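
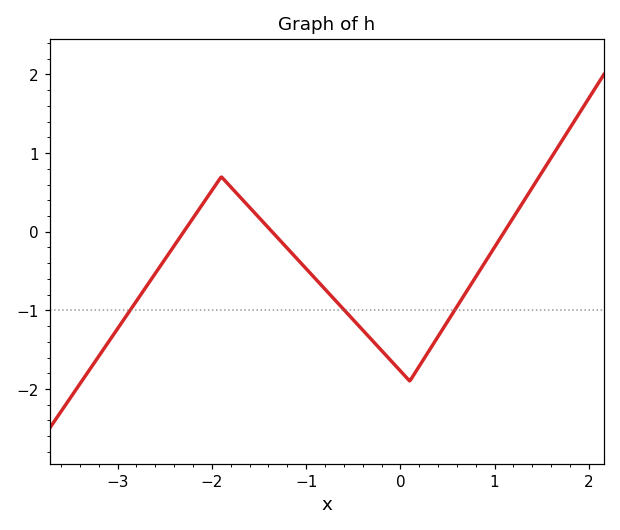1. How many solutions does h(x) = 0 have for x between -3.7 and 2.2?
3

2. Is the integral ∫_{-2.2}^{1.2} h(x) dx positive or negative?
negative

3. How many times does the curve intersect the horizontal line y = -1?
3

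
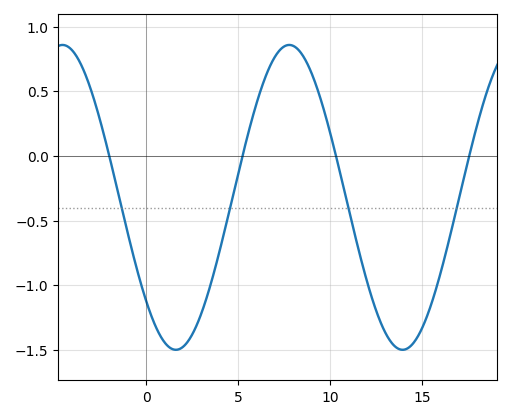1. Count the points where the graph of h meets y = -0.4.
4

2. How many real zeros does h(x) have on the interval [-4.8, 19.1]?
4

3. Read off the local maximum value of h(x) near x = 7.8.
0.86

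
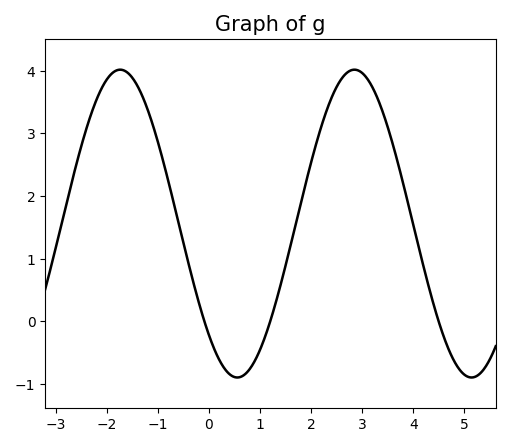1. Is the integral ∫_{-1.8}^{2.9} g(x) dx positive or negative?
positive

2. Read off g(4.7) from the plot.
-0.463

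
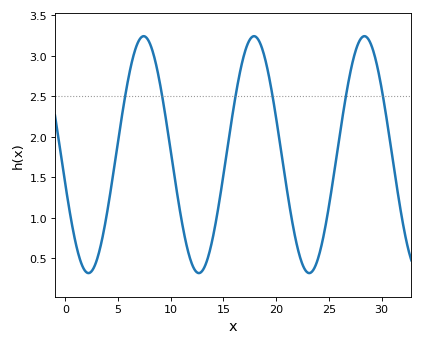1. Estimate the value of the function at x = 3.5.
0.743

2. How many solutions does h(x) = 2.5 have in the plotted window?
6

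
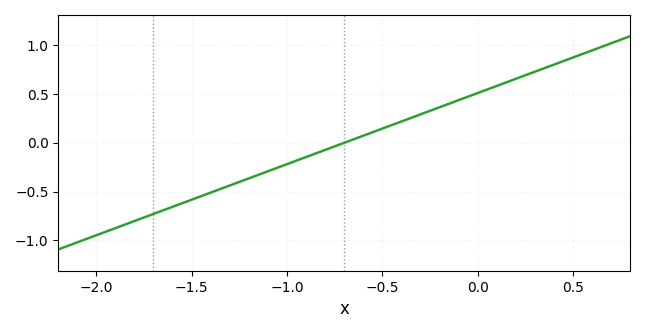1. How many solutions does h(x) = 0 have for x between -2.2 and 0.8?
1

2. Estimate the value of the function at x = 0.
0.511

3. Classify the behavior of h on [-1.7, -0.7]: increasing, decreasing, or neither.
increasing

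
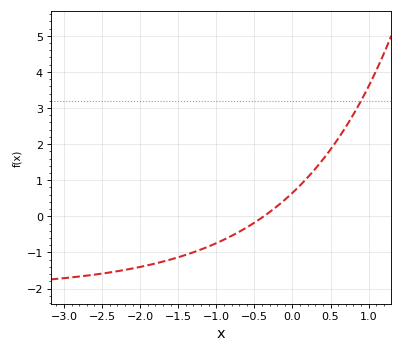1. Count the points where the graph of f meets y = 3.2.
1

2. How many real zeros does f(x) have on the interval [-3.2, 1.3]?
1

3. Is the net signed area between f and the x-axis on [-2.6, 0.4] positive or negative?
negative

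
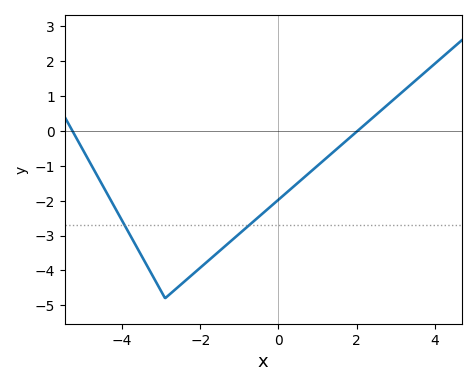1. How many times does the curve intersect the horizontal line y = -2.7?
2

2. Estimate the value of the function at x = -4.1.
-2.37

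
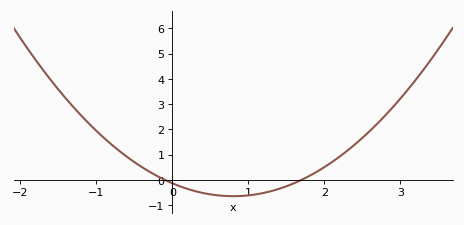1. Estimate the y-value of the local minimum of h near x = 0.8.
-0.6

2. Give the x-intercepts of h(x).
-0.1, 1.7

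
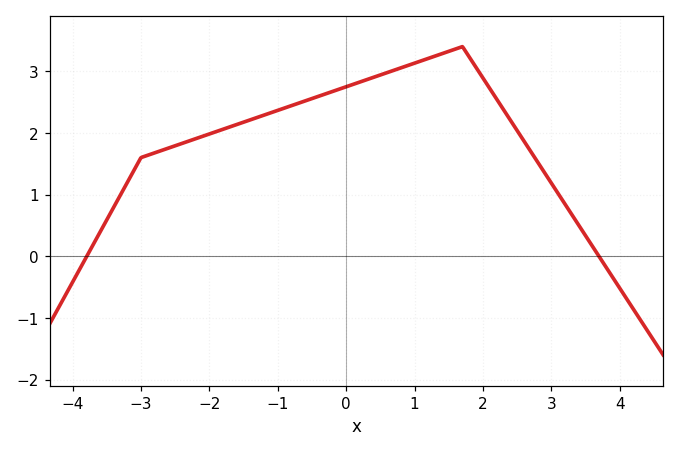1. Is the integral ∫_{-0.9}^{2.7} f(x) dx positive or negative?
positive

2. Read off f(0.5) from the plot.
2.9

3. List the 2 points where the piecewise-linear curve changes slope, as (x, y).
(-3, 1.6); (1.7, 3.4)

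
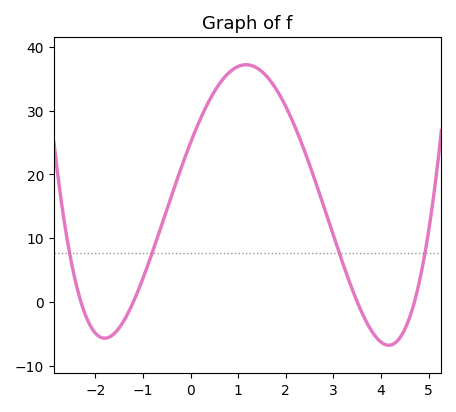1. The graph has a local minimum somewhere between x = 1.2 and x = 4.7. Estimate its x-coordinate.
4.2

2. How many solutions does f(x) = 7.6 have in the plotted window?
4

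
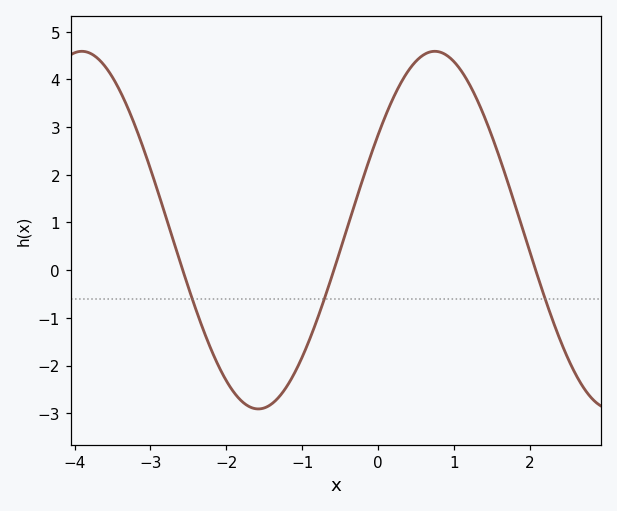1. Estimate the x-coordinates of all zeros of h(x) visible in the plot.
-2.6, -0.6, 2.1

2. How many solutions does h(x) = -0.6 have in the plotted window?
3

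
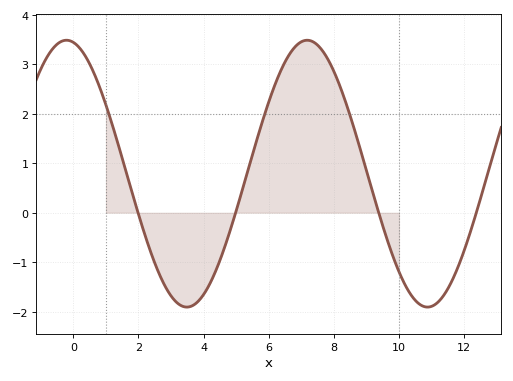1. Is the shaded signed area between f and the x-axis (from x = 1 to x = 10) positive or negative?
positive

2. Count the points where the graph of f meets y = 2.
3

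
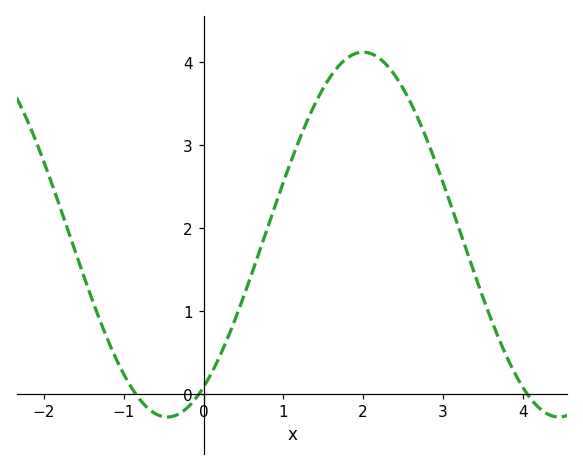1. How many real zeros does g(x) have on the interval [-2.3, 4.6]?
3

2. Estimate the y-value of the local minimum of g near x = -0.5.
-0.3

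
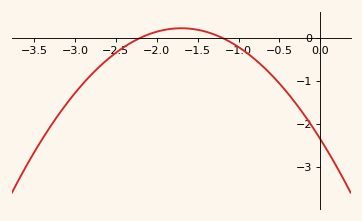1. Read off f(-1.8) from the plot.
0.2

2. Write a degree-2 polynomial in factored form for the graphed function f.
y = -0.89(x + 2.2)(x + 1.2)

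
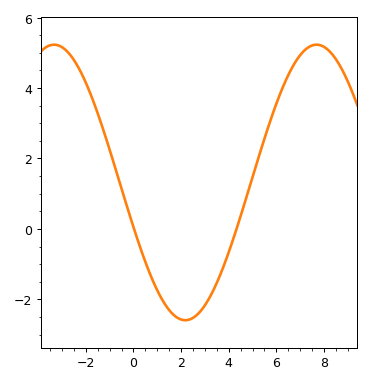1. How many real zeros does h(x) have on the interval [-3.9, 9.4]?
2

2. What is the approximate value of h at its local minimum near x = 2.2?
-2.6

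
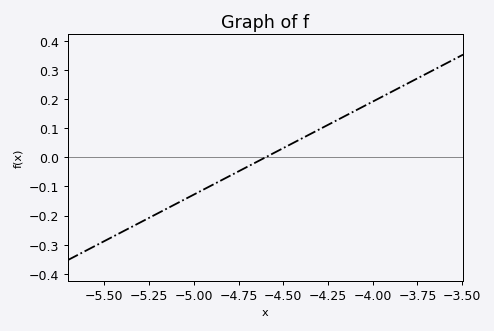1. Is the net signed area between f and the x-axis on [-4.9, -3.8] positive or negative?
positive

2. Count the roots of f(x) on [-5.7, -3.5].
1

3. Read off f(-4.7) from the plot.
-0.032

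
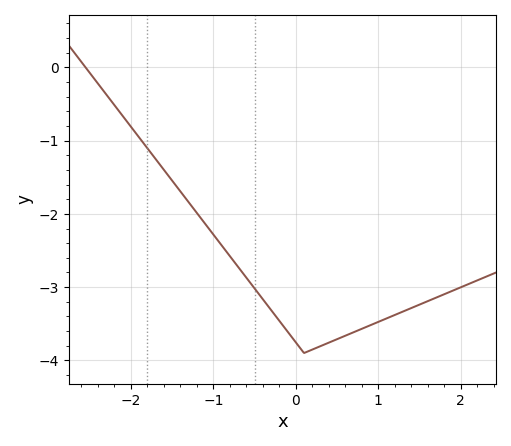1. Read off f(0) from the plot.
-3.75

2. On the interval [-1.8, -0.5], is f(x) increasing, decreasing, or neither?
decreasing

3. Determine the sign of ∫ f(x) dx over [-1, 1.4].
negative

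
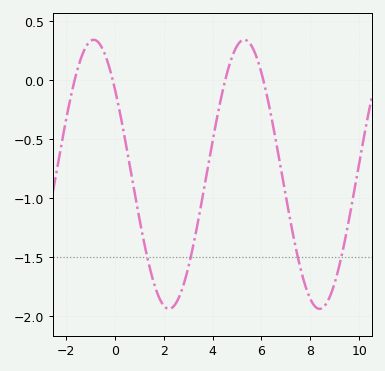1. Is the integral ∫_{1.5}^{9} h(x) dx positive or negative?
negative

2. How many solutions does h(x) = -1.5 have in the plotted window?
4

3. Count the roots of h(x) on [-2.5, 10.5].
4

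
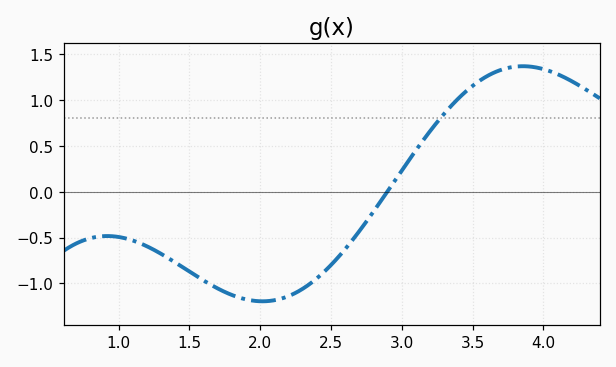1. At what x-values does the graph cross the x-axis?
2.9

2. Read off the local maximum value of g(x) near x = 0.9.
-0.5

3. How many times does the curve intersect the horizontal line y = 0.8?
1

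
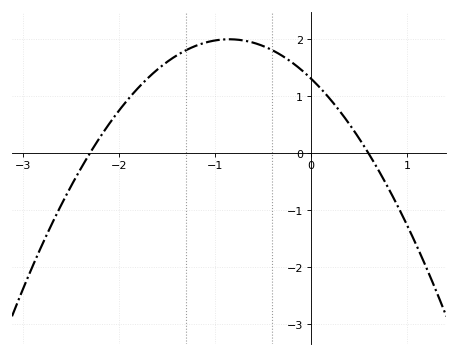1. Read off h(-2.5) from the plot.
-0.589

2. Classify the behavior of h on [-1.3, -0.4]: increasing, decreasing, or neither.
neither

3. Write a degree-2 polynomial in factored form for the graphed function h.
y = -0.95(x + 2.3)(x - 0.6)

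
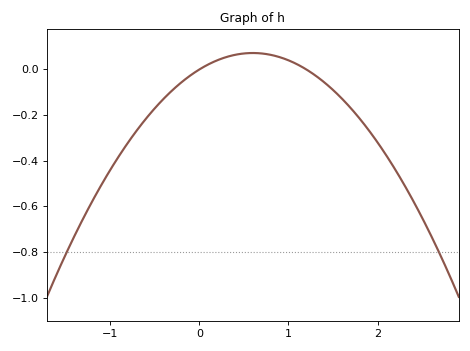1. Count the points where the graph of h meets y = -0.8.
2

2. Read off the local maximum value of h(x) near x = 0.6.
0.08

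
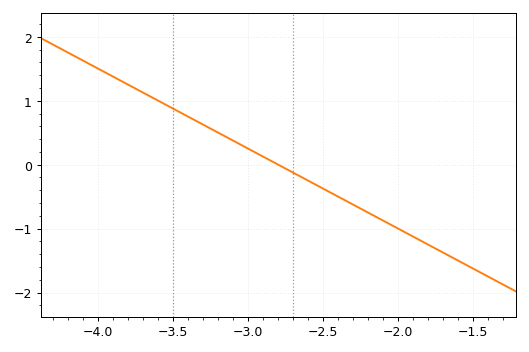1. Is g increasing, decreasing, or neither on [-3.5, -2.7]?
decreasing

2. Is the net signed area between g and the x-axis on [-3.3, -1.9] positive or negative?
negative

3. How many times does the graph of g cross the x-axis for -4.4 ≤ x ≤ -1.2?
1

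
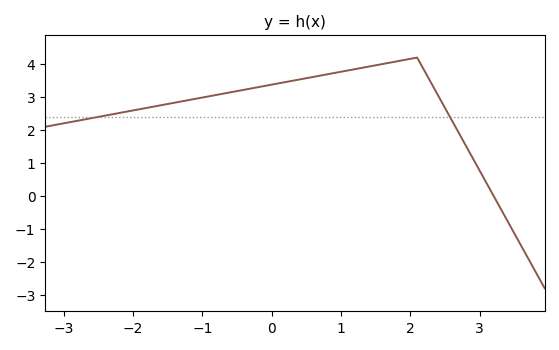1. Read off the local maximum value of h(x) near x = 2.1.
4.2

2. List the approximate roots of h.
3.2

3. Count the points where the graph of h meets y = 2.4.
2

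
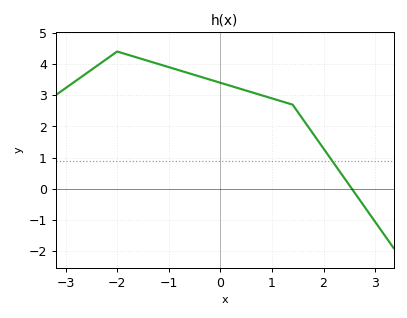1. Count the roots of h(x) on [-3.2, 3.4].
1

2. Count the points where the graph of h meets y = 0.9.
1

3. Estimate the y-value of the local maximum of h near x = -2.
4.4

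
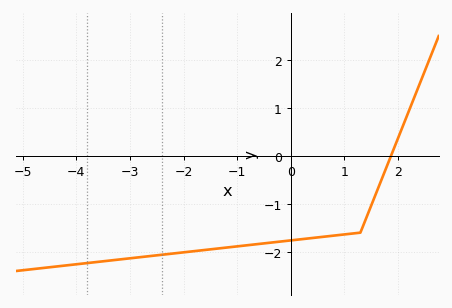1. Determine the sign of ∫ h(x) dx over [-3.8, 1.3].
negative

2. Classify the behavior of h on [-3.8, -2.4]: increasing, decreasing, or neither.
increasing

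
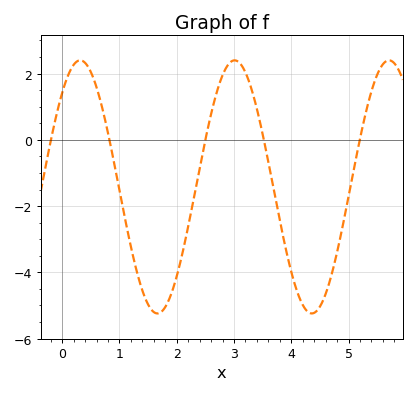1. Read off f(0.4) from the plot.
2.4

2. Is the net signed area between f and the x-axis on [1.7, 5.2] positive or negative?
negative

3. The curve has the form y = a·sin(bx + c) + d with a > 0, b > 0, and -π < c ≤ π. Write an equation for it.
y = 3.82sin(2.3x + 0.84) - 1.42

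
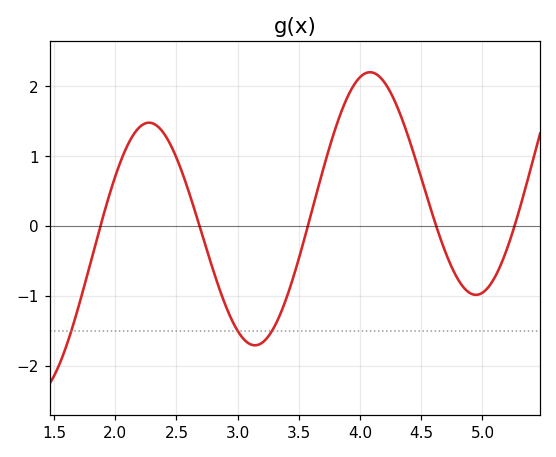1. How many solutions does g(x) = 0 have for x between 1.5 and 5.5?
5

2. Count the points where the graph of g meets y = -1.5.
3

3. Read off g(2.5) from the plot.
1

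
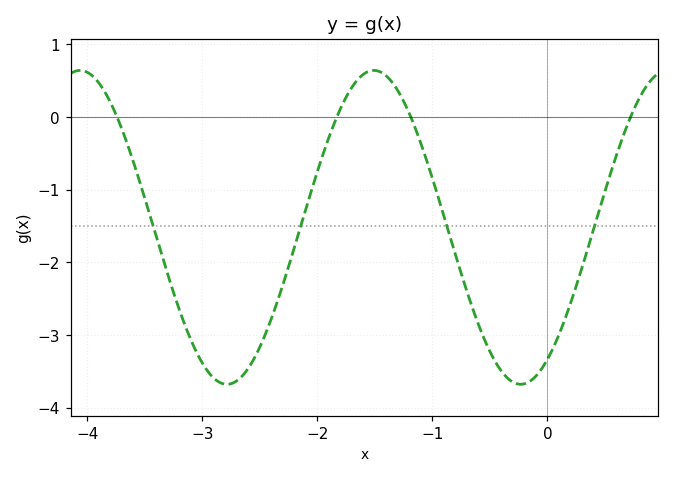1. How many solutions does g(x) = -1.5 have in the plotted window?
4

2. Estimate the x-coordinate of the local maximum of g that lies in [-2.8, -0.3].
-1.5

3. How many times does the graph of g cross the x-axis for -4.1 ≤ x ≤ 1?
4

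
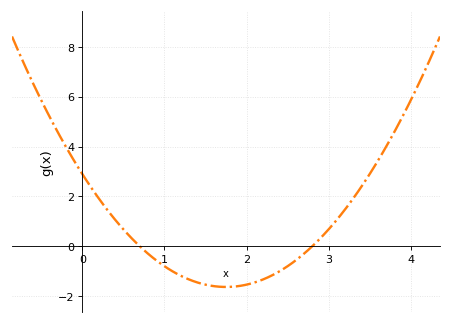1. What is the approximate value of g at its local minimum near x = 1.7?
-1.63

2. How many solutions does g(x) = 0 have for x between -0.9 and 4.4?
2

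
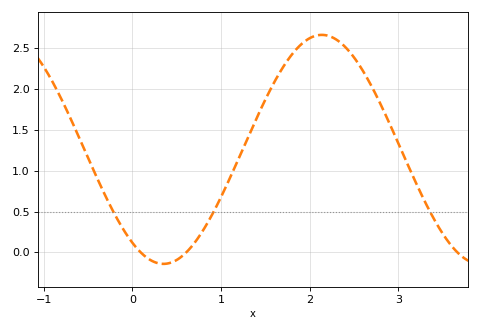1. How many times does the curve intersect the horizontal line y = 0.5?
3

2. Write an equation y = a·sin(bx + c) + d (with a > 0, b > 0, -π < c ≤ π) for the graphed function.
y = 1.4sin(1.8x - 2.2) + 1.26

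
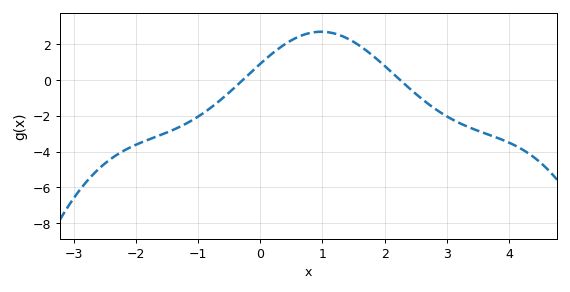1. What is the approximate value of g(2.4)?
-0.4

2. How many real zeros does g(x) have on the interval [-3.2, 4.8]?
2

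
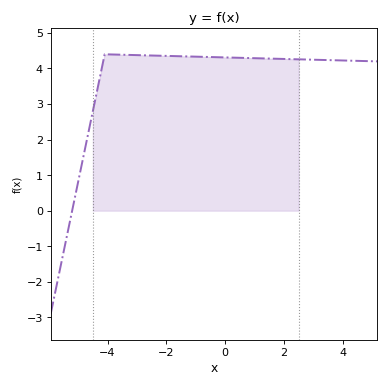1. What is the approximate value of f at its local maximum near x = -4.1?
4.4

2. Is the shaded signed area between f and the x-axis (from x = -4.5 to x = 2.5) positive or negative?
positive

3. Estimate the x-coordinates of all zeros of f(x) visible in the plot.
-5.2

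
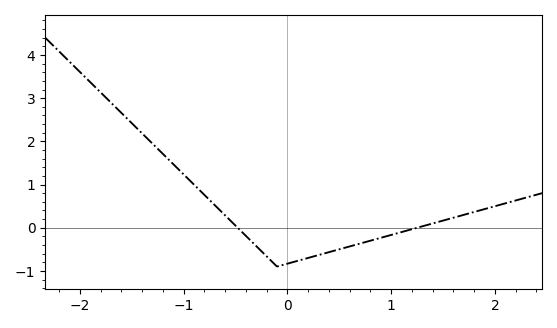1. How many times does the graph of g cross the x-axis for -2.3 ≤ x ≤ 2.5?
2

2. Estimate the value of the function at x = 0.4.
-0.567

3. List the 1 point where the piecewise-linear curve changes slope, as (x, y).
(-0.1, -0.9)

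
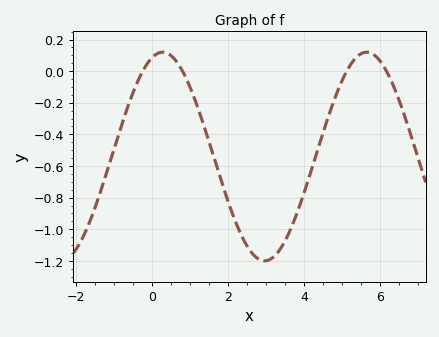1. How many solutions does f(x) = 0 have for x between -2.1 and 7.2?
4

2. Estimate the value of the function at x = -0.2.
0.02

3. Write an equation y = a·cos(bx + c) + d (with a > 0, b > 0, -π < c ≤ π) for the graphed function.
y = 0.66cos(1.2x - 0.32) - 0.54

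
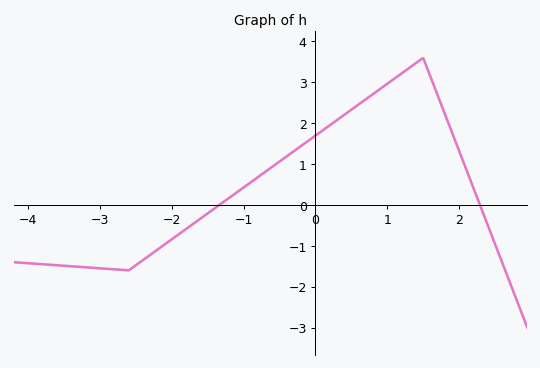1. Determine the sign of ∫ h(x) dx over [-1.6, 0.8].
positive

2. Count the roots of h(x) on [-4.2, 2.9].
2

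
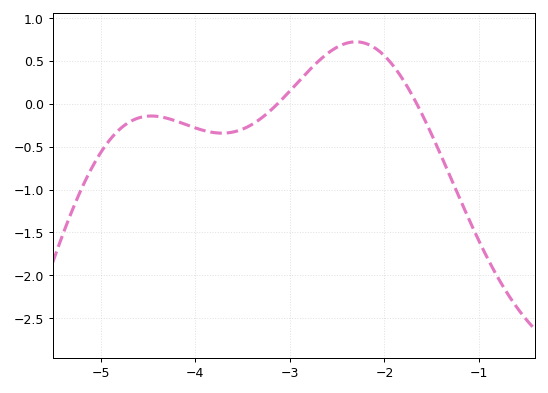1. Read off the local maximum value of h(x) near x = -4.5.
-0.15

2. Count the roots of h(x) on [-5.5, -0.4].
2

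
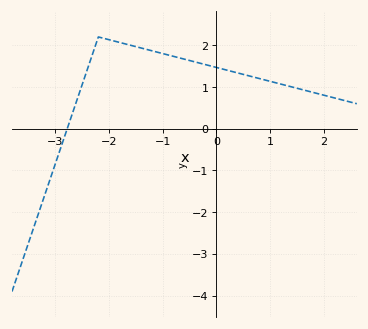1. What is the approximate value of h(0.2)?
1.4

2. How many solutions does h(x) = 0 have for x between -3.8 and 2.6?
1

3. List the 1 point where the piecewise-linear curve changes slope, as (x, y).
(-2.2, 2.2)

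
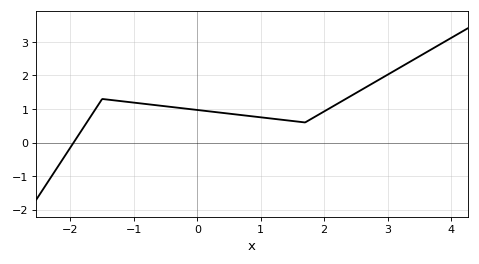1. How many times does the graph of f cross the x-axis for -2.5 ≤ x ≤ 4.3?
1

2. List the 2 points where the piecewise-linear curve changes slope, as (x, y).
(-1.5, 1.3); (1.7, 0.6)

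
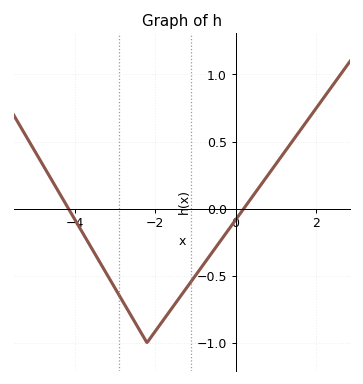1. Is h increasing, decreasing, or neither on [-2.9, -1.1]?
neither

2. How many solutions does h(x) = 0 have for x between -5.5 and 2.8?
2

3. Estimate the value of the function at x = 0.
-0.085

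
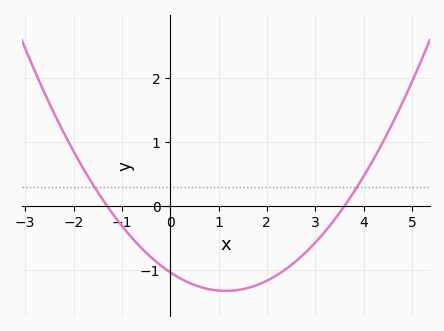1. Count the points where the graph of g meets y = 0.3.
2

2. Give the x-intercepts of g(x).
-1.3, 3.6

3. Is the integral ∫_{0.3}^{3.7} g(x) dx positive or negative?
negative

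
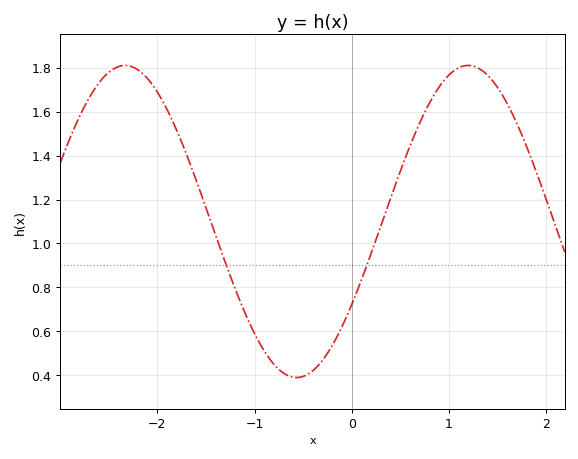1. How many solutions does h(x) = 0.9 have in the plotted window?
2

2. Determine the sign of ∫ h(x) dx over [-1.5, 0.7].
positive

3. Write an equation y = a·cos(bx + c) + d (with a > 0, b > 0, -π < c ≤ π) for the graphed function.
y = 0.71cos(1.8x - 2.1) + 1.1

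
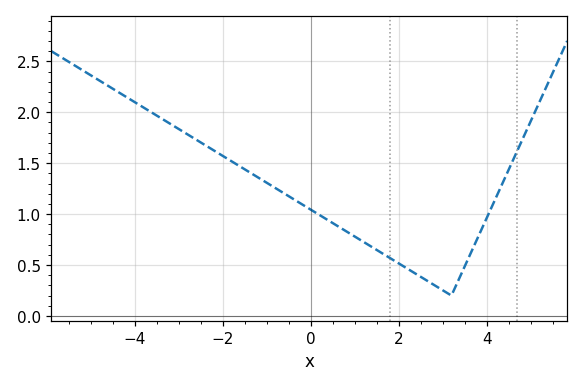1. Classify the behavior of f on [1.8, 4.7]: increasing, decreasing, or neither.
neither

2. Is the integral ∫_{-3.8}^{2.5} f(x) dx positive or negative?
positive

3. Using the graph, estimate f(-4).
2.1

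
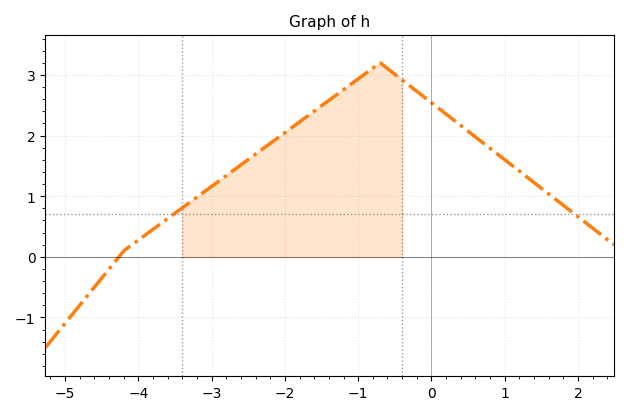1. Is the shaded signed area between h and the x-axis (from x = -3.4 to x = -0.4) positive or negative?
positive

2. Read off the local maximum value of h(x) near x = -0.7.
3.2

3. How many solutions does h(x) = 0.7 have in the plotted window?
2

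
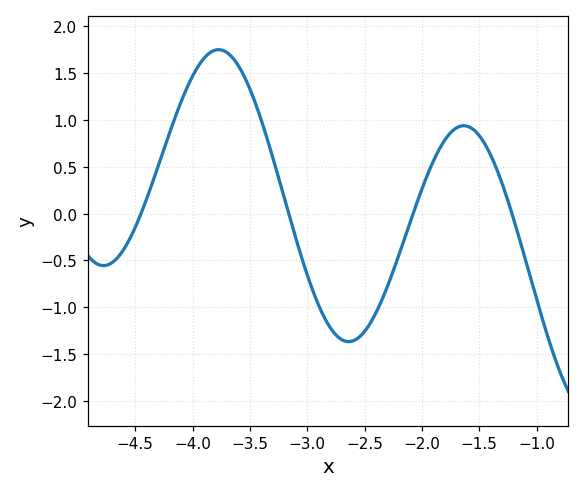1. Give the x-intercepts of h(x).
-4.45, -3.16, -2.08, -1.22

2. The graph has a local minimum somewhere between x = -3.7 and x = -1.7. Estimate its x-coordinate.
-2.64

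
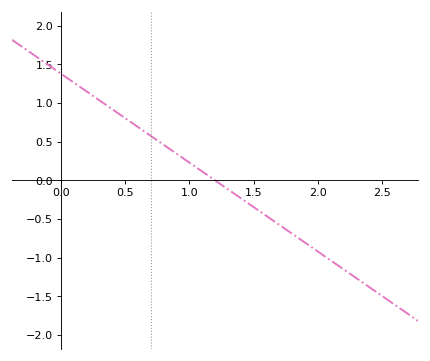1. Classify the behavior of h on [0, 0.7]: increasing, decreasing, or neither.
decreasing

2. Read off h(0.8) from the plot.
0.45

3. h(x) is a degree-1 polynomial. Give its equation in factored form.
y = -1.15(x - 1.2)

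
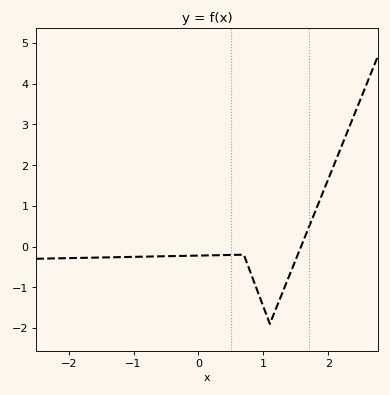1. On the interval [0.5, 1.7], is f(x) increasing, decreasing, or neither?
neither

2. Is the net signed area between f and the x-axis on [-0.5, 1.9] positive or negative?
negative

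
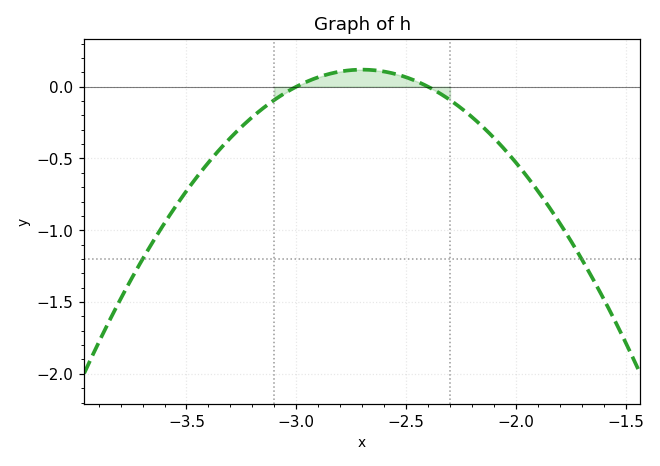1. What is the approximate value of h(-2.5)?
0.05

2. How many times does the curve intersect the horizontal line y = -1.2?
2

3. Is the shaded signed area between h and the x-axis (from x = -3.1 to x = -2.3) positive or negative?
positive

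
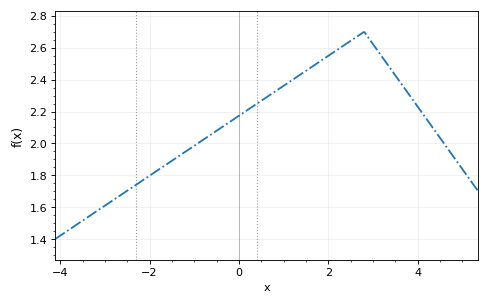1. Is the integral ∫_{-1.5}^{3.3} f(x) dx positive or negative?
positive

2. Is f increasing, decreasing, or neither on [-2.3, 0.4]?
increasing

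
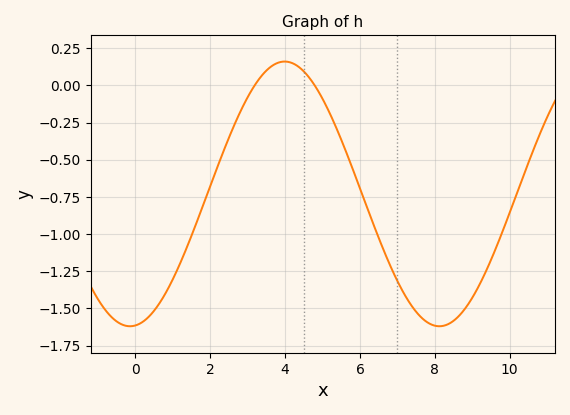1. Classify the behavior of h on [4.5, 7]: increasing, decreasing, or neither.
decreasing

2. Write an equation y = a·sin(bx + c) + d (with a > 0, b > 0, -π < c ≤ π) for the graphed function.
y = 0.89sin(0.76x - 1.46) - 0.73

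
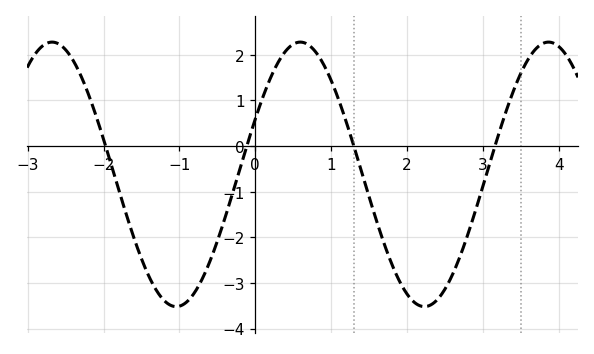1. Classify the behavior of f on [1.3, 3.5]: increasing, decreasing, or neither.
neither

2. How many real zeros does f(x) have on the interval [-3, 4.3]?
4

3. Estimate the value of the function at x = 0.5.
2.2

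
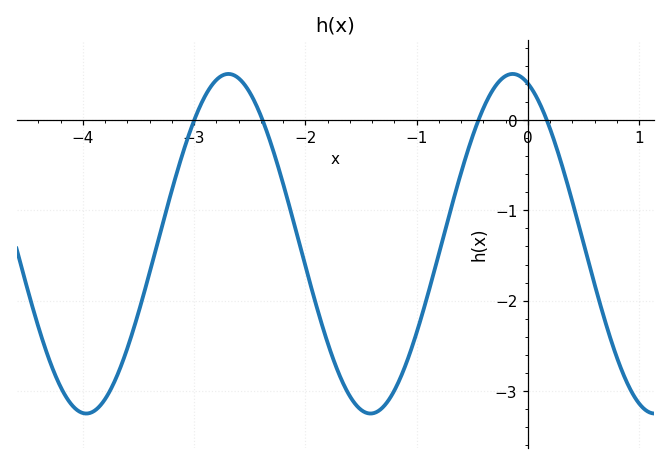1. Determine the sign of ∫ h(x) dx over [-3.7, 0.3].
negative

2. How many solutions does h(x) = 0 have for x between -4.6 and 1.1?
4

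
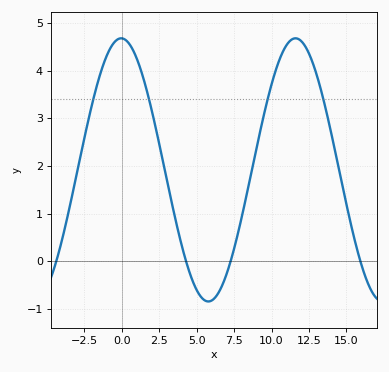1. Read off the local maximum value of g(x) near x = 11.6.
4.7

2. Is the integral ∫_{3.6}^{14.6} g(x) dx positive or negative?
positive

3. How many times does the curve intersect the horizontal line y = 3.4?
4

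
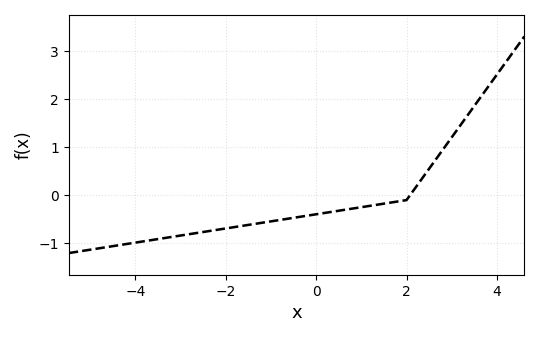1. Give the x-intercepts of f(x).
2.08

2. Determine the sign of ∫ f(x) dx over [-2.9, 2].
negative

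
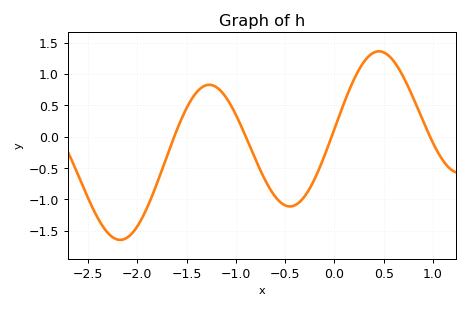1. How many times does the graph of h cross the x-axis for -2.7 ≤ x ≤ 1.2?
4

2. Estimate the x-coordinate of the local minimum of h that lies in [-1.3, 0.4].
-0.451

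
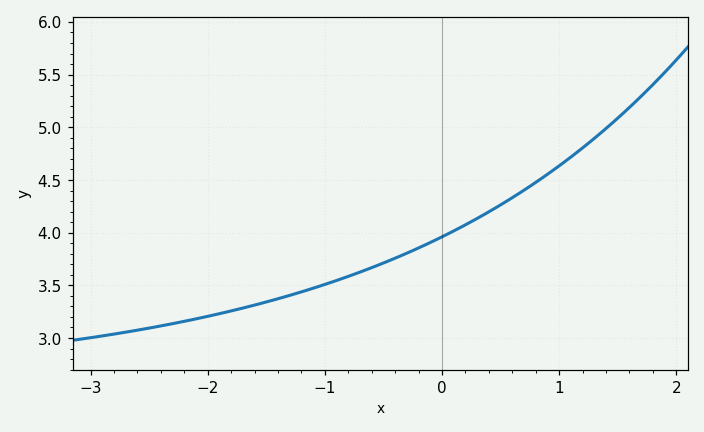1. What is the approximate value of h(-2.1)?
3.18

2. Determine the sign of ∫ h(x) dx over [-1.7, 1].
positive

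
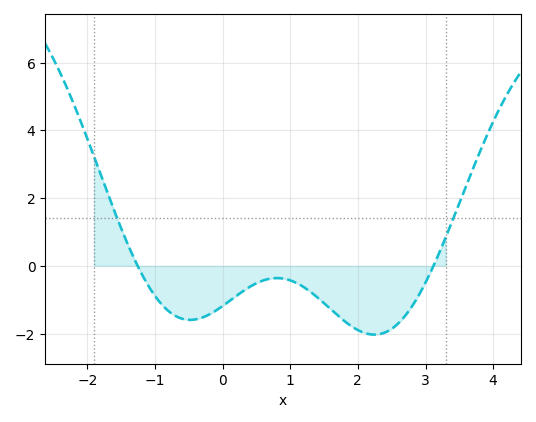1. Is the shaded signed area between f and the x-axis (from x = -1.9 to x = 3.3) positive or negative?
negative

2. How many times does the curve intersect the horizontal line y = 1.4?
2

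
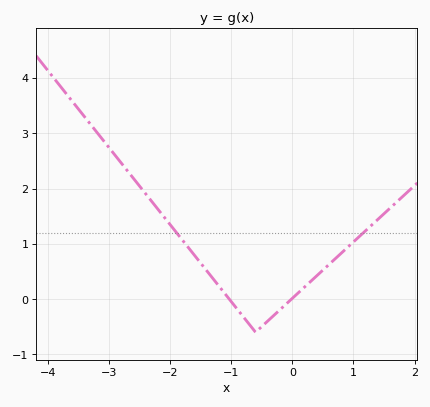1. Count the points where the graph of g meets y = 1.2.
2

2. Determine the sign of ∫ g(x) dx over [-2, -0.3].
positive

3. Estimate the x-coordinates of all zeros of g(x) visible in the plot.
-1, 0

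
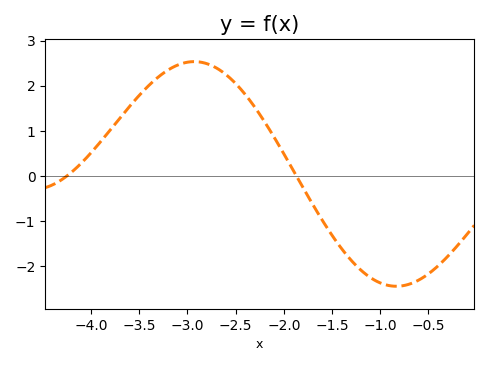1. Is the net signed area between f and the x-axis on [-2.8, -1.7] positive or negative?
positive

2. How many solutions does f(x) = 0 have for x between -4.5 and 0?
2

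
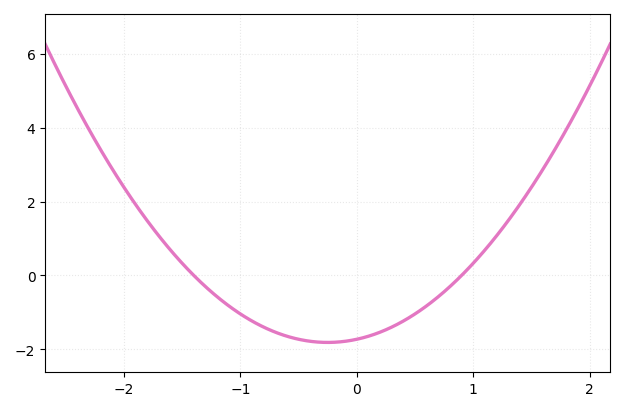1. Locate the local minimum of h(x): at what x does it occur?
-0.2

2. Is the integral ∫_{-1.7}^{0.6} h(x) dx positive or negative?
negative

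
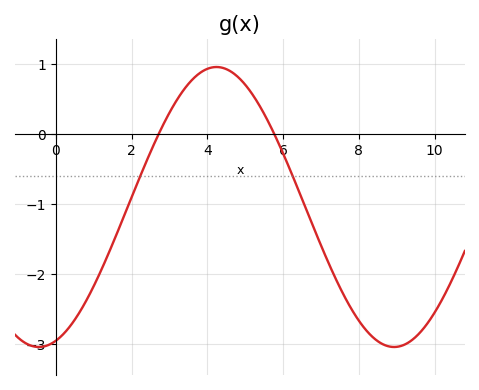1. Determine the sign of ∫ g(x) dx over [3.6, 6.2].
positive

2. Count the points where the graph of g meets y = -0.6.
2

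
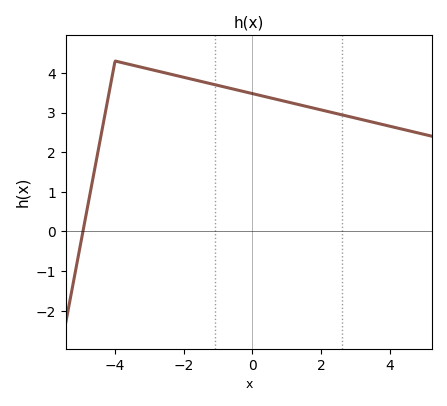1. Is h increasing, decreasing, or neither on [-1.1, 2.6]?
decreasing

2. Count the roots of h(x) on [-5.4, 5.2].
1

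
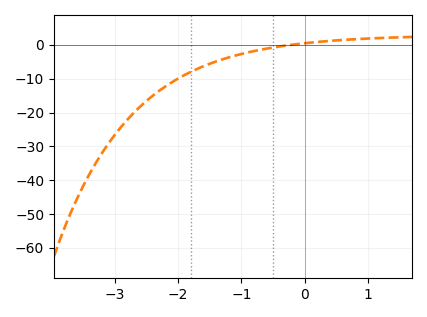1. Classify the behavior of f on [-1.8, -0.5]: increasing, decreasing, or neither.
increasing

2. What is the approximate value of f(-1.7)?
-7.11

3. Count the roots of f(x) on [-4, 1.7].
1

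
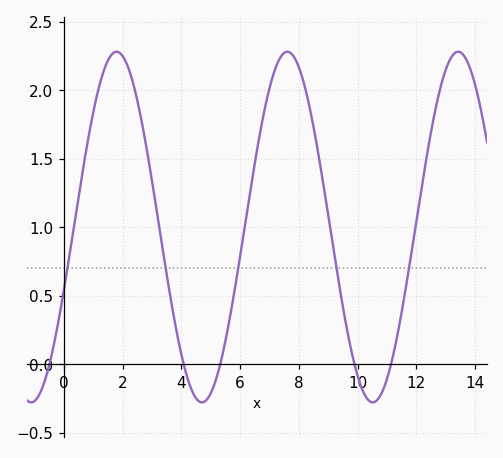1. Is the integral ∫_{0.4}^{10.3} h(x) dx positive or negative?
positive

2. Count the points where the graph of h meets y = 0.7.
5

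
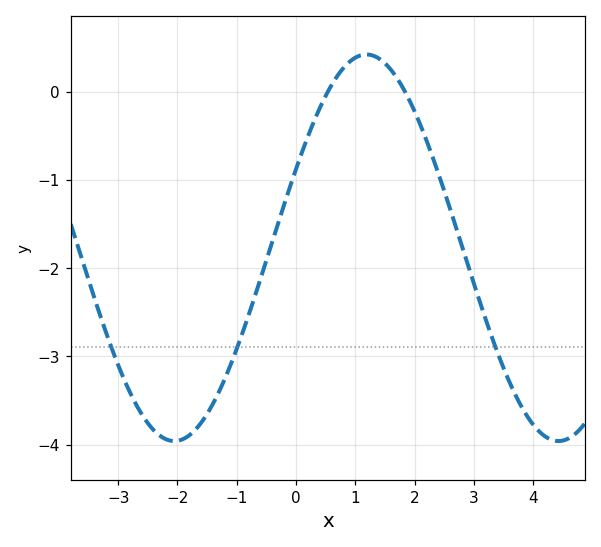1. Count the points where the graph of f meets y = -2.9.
3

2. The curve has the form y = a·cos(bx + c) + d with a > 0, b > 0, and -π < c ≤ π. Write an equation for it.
y = 2.19cos(0.97x - 1.1) - 1.77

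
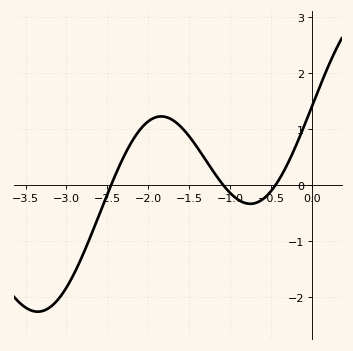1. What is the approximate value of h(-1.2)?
0.231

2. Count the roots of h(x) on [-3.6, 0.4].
3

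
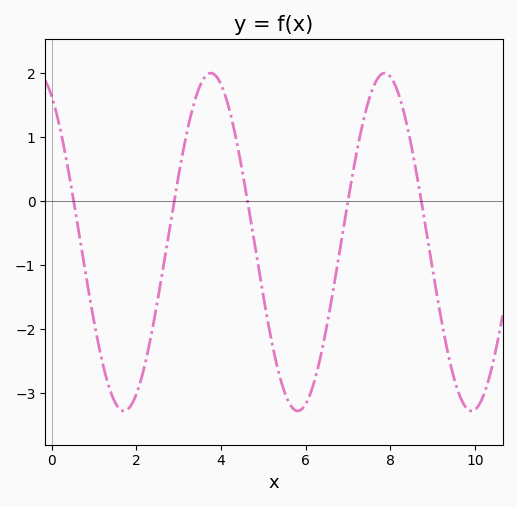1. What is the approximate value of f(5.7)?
-3.2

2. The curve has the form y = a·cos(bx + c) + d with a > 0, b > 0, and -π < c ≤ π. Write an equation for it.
y = 2.64cos(1.5x + 0.53) - 0.64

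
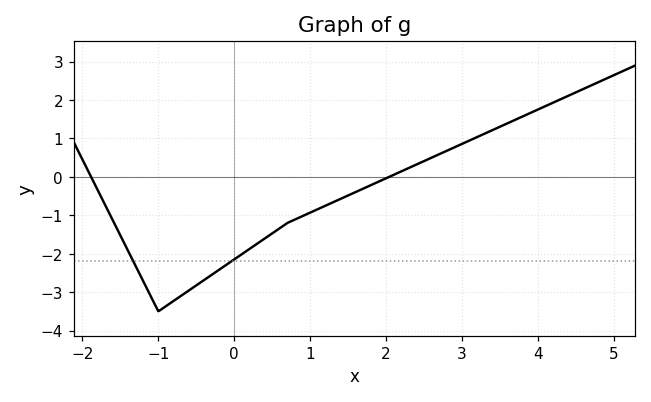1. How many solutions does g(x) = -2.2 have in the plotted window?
2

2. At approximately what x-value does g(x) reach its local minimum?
-1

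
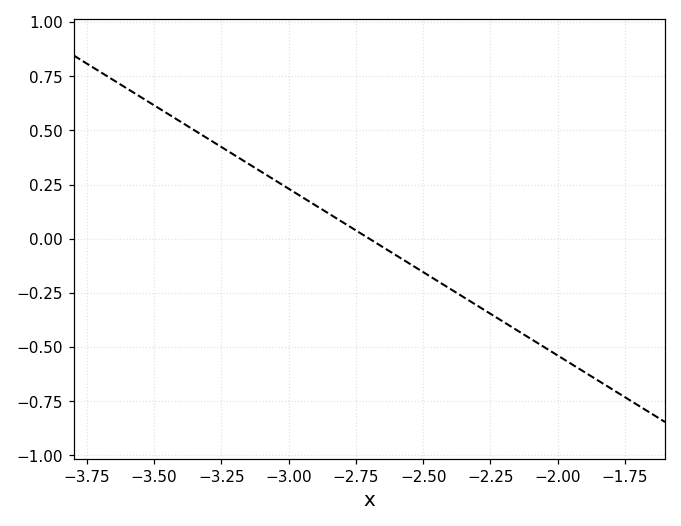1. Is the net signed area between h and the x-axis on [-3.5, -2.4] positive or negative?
positive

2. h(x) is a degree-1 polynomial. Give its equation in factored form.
y = -0.77(x + 2.7)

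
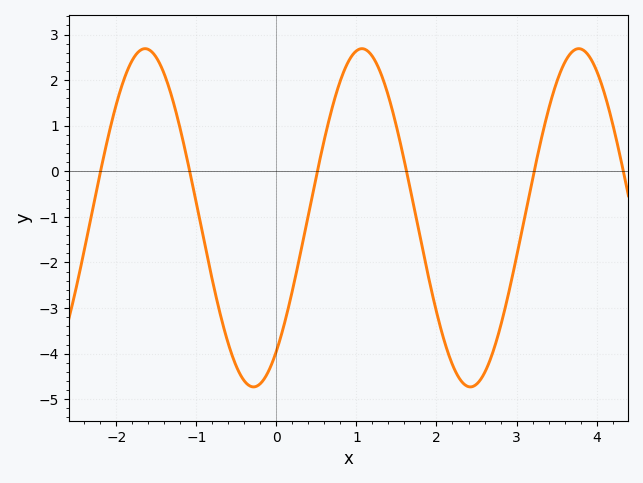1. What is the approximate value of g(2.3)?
-4.58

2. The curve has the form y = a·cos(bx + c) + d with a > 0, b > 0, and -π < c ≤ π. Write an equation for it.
y = 3.71cos(2.32x - 2.48) - 1.02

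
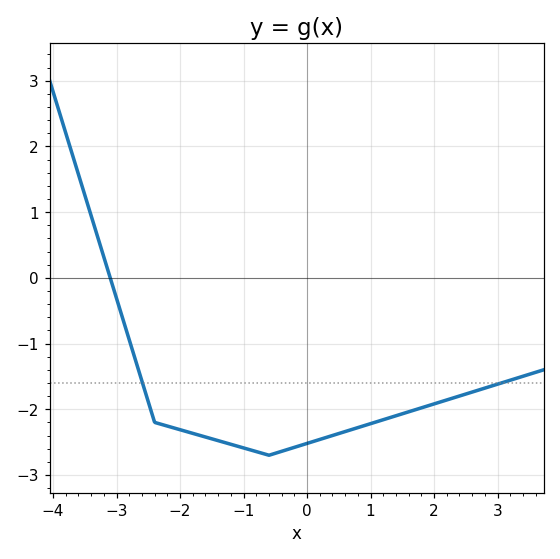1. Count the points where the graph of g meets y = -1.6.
2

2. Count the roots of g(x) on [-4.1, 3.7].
1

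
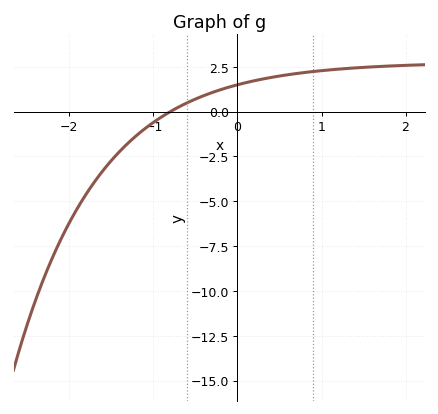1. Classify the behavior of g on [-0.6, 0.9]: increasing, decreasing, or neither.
increasing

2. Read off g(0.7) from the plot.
2.13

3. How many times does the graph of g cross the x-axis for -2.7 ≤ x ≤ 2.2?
1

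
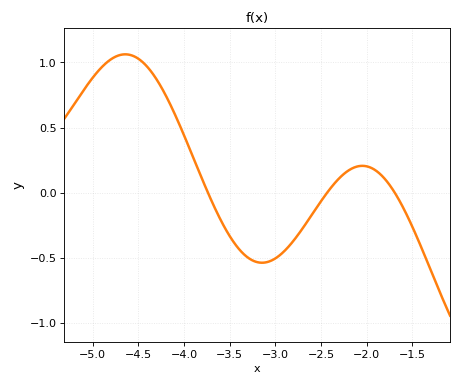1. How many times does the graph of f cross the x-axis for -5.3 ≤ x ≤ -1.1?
3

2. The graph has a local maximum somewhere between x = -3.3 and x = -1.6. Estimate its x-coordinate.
-2.05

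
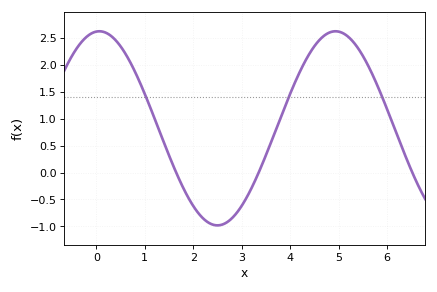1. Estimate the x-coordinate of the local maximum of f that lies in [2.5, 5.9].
4.93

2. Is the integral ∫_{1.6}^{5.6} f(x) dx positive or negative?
positive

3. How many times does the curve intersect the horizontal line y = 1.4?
3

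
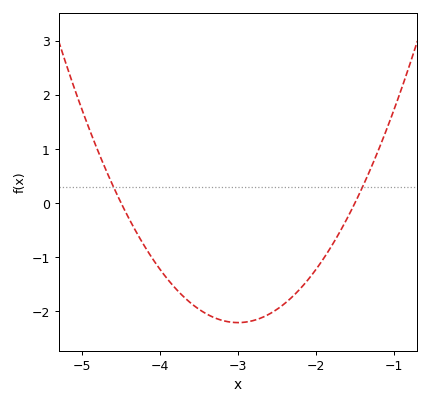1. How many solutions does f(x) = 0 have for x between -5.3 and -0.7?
2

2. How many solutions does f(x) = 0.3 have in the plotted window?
2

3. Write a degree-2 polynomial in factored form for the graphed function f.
y = 0.98(x + 4.5)(x + 1.5)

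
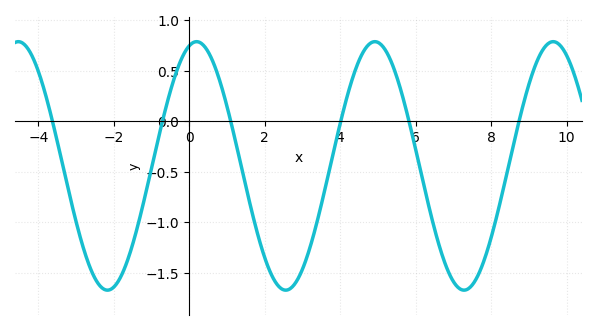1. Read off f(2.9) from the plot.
-1.55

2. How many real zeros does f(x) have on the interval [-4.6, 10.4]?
6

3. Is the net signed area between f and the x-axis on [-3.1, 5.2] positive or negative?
negative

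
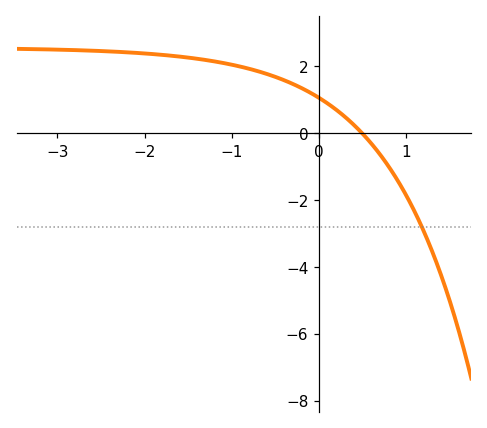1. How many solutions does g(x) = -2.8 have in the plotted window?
1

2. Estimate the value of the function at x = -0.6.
1.8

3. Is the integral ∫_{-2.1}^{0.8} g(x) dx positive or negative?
positive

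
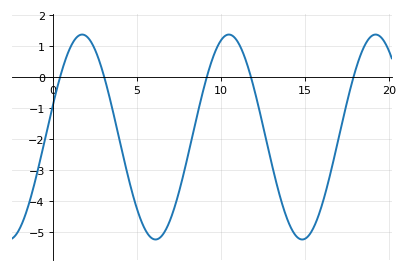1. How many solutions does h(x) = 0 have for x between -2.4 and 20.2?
5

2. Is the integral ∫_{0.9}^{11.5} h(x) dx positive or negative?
negative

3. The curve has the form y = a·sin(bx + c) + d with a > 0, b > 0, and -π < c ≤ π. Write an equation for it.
y = 3.31sin(0.72x + 0.302) - 1.93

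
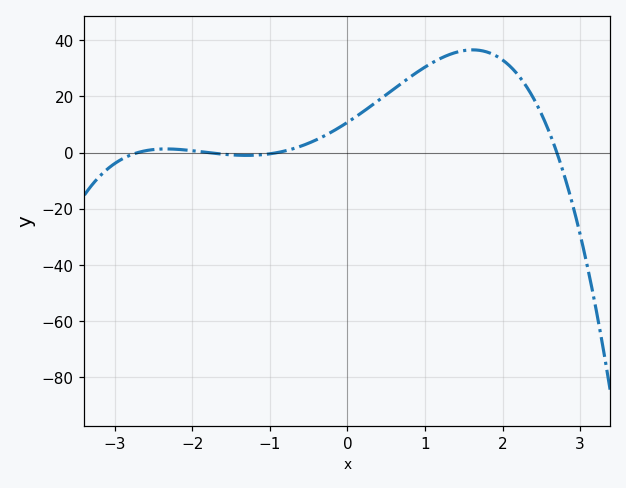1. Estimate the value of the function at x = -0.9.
0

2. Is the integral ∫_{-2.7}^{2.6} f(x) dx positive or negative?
positive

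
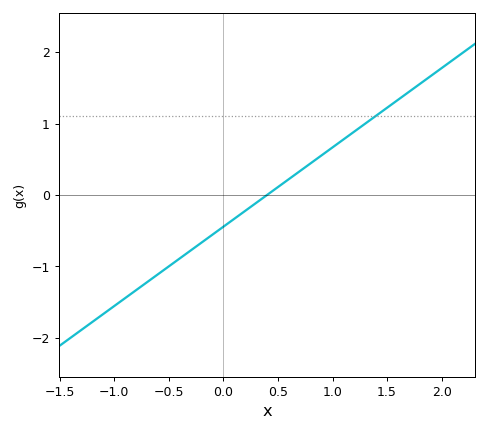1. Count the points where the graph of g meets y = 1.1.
1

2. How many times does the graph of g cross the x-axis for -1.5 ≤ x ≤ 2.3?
1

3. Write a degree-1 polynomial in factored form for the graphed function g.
y = 1.11(x - 0.4)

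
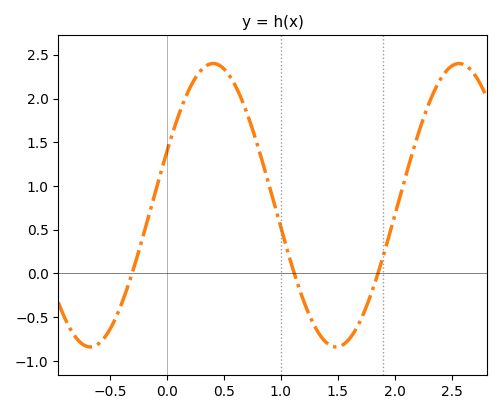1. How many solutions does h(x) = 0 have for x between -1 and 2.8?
3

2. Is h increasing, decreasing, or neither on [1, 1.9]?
neither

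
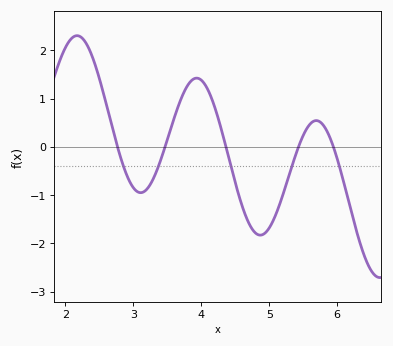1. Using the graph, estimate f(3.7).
1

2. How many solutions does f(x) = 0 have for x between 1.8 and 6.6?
5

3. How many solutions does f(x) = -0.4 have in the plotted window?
5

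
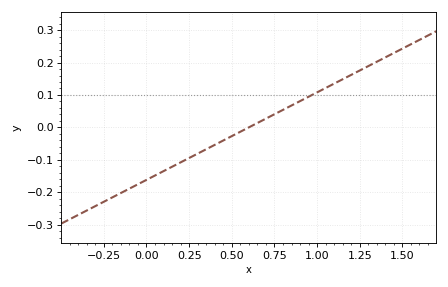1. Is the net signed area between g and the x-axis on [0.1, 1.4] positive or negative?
positive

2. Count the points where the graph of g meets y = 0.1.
1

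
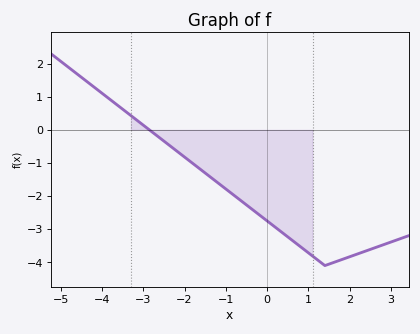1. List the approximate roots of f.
-2.85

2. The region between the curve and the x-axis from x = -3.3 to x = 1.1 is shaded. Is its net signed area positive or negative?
negative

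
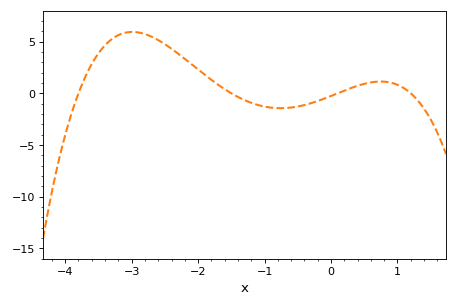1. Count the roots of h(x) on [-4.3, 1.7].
4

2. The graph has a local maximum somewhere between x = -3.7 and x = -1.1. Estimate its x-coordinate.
-2.99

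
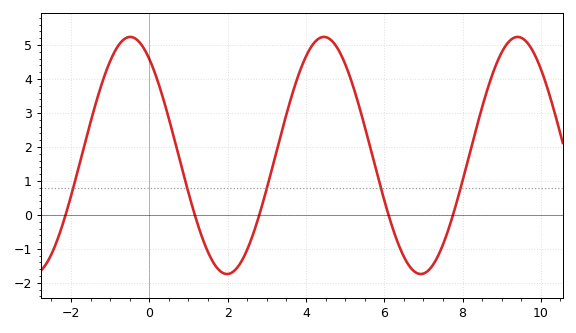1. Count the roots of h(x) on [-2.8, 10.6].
5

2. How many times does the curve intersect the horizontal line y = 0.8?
5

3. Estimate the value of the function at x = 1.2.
-0.1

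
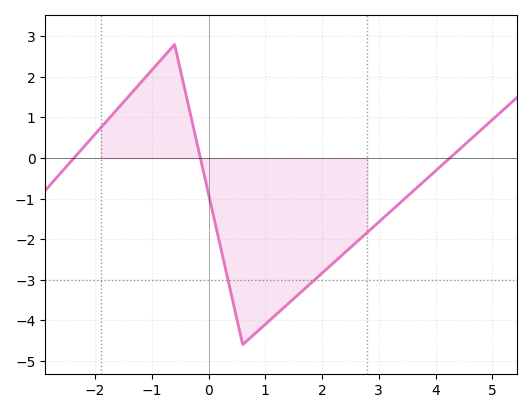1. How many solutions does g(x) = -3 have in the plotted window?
2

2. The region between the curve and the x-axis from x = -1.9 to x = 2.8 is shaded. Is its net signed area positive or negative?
negative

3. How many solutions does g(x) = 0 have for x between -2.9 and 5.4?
3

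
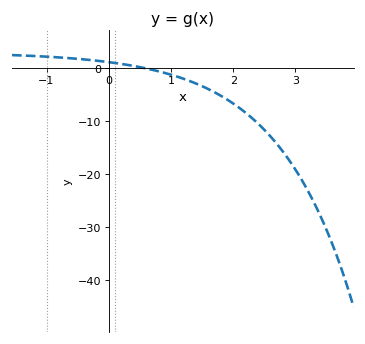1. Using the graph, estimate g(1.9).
-6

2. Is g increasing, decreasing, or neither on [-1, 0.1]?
decreasing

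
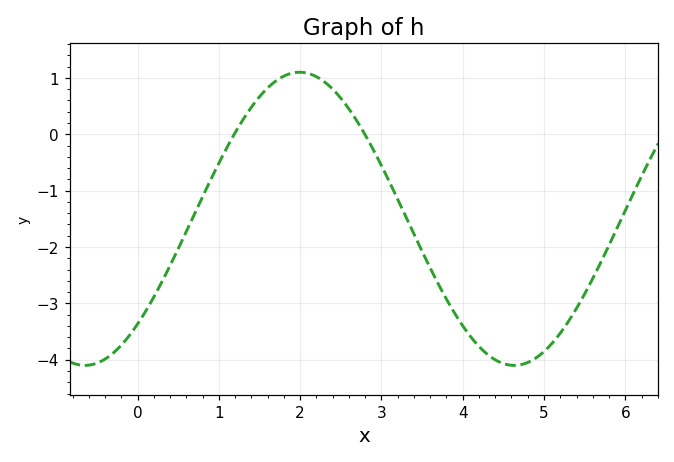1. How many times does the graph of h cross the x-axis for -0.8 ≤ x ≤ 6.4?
2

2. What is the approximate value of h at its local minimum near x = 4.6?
-4.1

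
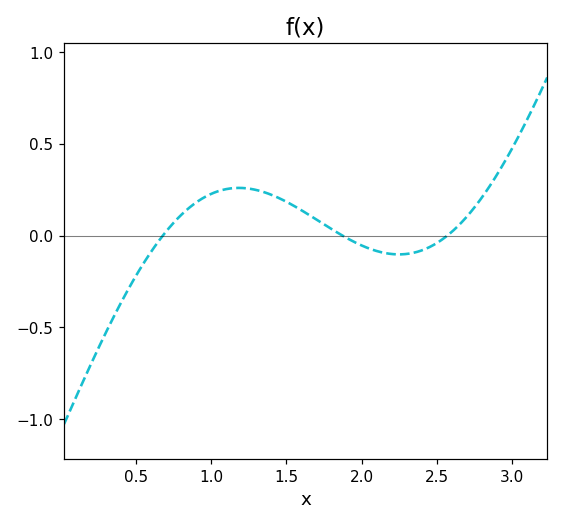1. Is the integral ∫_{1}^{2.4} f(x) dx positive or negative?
positive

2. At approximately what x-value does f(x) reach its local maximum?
1.2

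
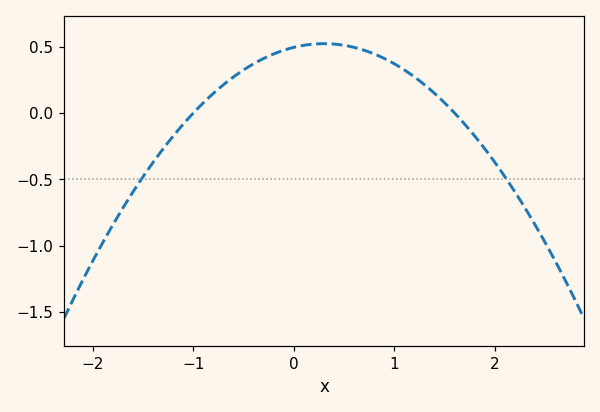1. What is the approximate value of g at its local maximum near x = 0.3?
0.524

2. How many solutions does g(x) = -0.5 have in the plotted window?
2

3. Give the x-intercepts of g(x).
-1, 1.6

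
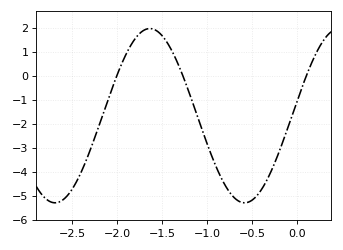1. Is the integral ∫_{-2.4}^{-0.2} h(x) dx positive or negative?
negative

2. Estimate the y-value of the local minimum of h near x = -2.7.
-5.3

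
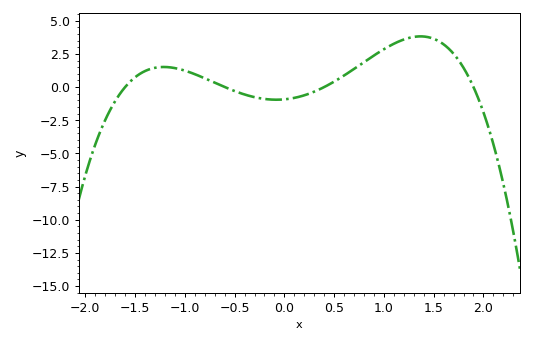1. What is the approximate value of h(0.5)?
0.5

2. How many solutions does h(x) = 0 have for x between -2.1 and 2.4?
4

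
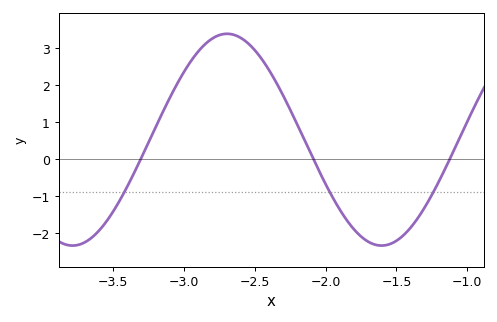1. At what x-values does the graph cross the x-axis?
-3.3, -2.09, -1.12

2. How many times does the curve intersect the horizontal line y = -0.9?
3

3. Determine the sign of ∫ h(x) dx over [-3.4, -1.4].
positive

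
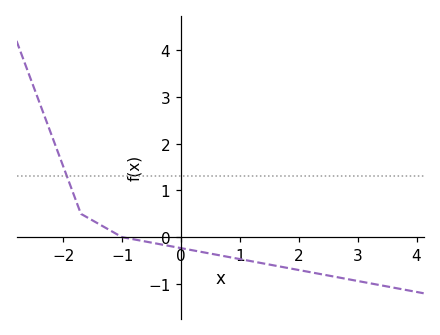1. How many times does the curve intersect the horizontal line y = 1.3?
1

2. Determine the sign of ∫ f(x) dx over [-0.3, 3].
negative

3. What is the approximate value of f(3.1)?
-1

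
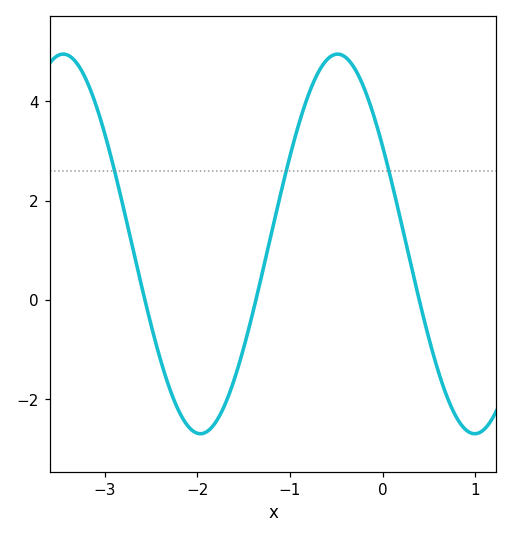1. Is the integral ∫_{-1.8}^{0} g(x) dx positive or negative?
positive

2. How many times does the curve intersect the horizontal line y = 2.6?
3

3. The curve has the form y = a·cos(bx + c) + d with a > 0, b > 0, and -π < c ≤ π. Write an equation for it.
y = 3.82cos(2.1x + 1) + 1.13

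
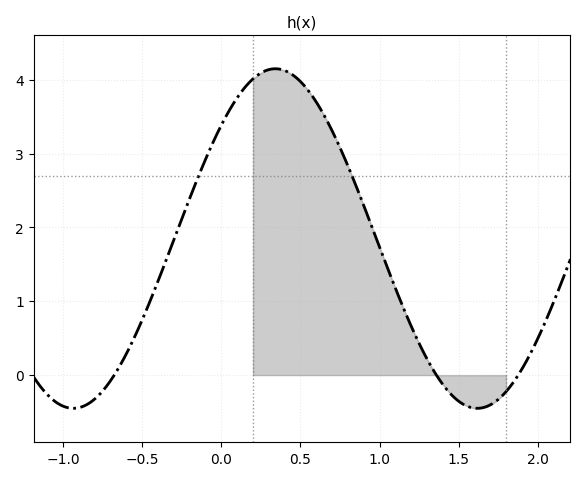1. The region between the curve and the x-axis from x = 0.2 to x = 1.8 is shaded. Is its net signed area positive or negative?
positive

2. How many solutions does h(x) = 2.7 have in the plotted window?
2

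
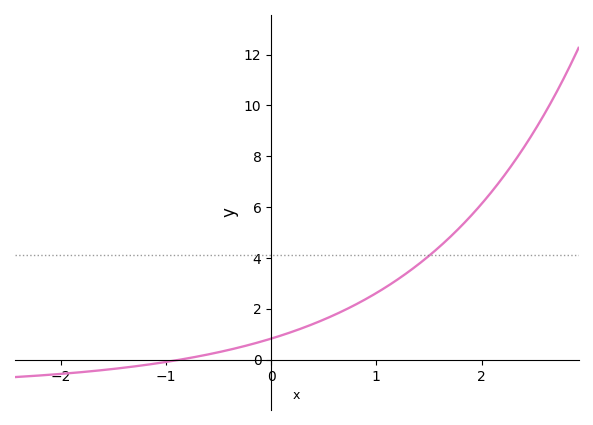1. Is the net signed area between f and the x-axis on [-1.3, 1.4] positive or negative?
positive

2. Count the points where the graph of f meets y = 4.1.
1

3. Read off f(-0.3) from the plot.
0.488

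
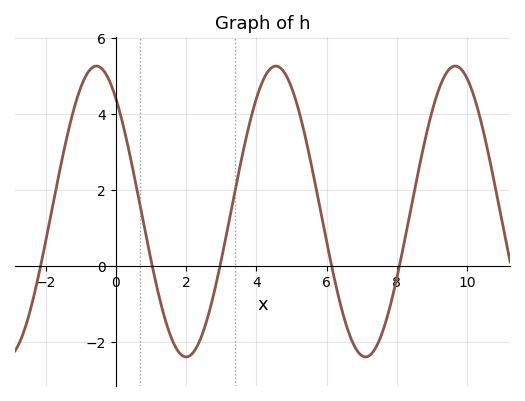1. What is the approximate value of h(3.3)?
1.55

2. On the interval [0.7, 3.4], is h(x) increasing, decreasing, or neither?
neither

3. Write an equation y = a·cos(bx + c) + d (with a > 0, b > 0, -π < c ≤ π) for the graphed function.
y = 3.82cos(1.23x + 0.682) + 1.44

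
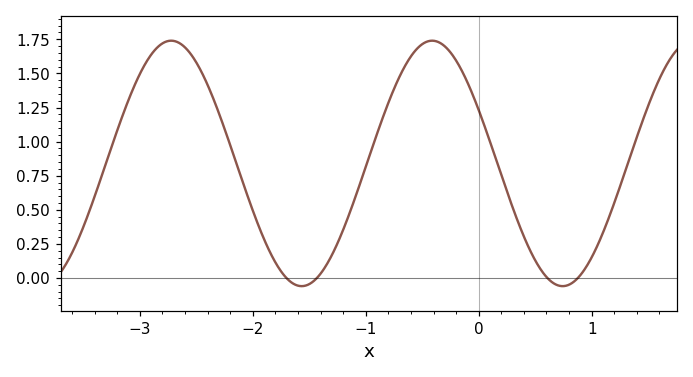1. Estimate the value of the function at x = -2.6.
1.7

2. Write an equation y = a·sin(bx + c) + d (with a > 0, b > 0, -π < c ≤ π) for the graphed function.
y = 0.9sin(2.7x + 2.7) + 0.84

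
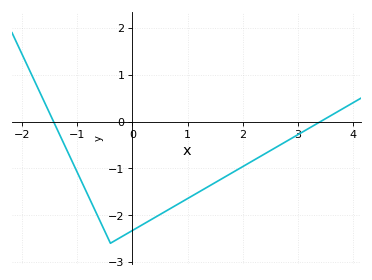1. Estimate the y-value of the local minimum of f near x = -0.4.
-2.6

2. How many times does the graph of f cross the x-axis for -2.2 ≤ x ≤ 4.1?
2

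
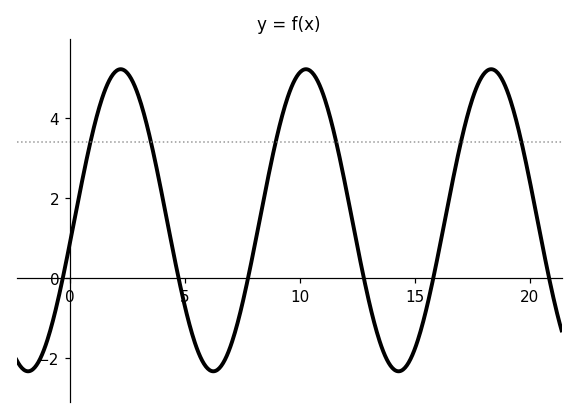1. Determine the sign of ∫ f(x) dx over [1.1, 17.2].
positive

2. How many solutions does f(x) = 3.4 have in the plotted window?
6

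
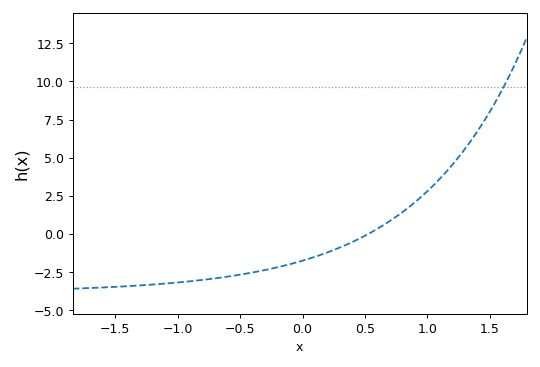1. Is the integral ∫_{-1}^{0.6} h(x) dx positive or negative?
negative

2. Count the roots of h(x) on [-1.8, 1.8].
1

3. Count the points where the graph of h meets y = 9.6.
1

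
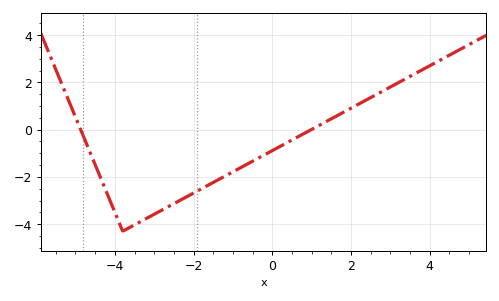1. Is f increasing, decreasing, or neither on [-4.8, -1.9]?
neither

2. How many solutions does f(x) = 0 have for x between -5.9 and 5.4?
2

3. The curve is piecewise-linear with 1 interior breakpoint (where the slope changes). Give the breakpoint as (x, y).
(-3.8, -4.3)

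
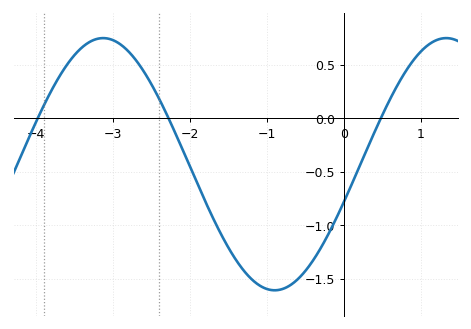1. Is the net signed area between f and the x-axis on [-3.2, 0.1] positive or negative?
negative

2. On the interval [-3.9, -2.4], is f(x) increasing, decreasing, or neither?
neither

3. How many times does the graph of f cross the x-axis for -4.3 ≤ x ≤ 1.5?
3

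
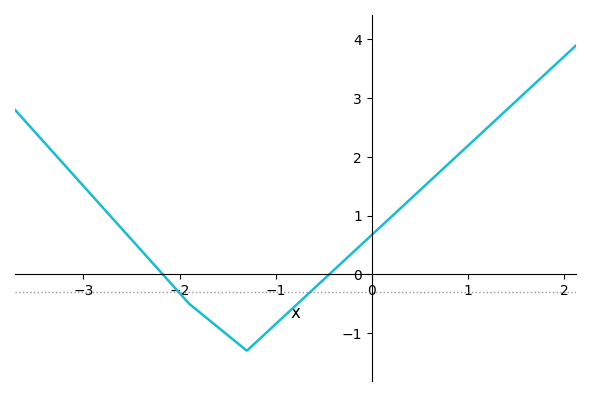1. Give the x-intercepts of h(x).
-2.17, -0.444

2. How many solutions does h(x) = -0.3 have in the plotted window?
2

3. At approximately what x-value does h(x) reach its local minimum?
-1.3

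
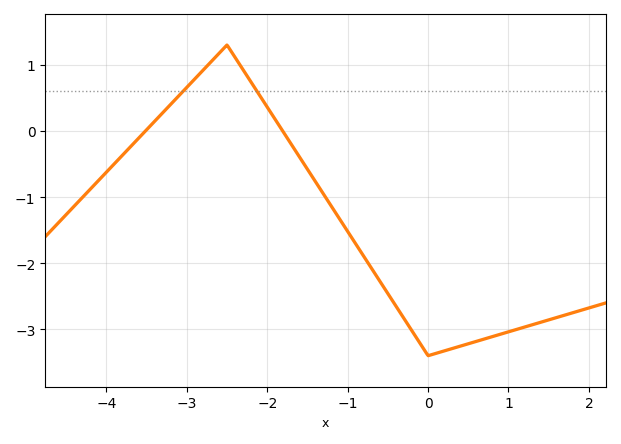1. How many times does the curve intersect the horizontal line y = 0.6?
2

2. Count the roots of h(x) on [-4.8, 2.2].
2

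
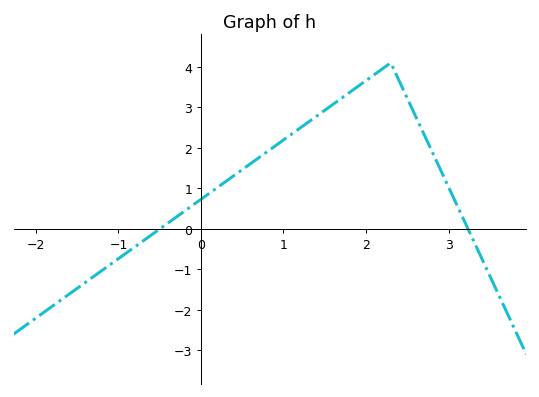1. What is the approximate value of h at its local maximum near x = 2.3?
4.1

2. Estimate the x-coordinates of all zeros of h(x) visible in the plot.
-0.497, 3.24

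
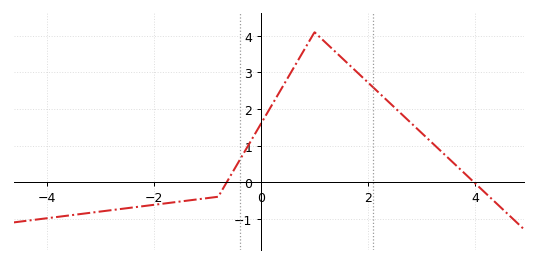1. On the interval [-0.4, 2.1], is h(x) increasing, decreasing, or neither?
neither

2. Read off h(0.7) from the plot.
3.35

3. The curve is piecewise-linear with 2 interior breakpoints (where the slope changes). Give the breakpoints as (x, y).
(-0.8, -0.4); (1, 4.1)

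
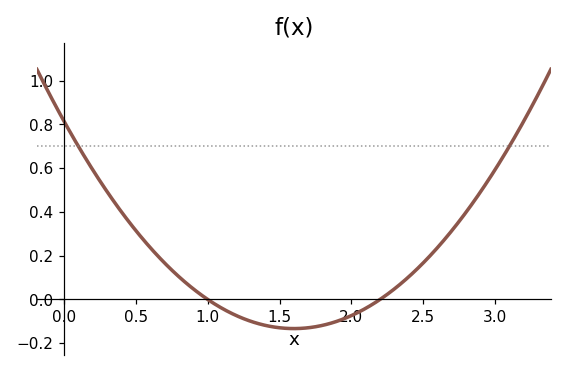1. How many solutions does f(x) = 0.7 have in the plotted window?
2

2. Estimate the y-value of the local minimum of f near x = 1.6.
-0.133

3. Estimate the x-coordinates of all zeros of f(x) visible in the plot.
1, 2.2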